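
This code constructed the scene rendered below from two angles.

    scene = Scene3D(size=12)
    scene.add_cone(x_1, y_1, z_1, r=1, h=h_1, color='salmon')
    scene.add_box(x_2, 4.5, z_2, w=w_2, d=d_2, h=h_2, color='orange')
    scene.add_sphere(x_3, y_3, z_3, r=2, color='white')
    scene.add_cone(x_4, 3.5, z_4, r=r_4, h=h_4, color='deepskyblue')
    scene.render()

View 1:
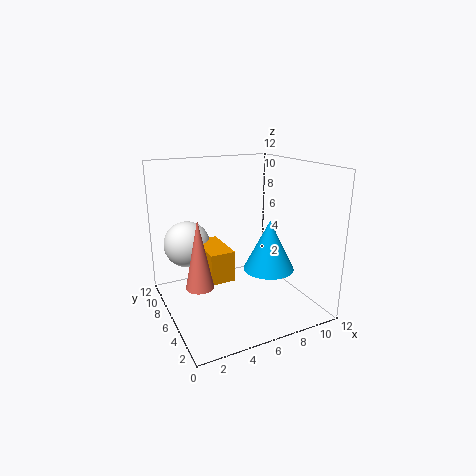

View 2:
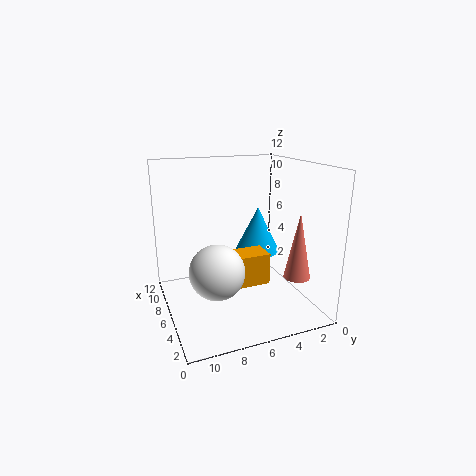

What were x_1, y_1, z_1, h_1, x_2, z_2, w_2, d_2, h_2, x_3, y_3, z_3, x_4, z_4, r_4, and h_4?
x_1 = 1.5, y_1 = 3, z_1 = 4, h_1 = 5, x_2 = 3, z_2 = 3, w_2 = 2, d_2 = 4, h_2 = 2.5, x_3 = 2.5, y_3 = 9, z_3 = 5, x_4 = 7.5, z_4 = 4, r_4 = 2, h_4 = 4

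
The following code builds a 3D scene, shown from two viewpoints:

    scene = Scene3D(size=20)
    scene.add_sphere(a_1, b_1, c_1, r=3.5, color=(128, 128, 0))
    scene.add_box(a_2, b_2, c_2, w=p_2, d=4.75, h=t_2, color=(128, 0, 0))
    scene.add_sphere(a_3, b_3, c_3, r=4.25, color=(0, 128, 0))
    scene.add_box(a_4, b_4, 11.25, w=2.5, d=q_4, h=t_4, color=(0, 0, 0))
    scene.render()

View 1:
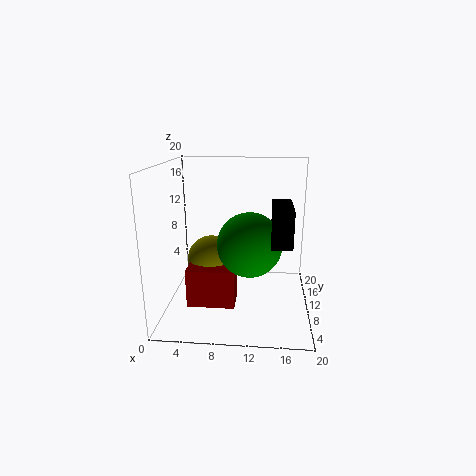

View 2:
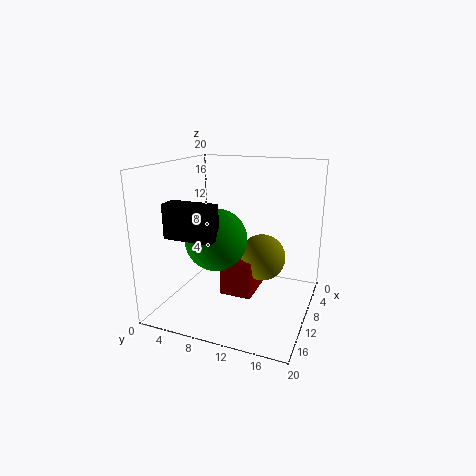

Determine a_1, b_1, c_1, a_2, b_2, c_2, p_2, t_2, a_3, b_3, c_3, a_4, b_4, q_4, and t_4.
a_1 = 5.75, b_1 = 12.25, c_1 = 5.75, a_2 = 3, b_2 = 7, c_2 = 0.5, p_2 = 6.75, t_2 = 5.5, a_3 = 11.75, b_3 = 7.5, c_3 = 10, a_4 = 14.5, b_4 = 2.75, q_4 = 6.5, t_4 = 4.5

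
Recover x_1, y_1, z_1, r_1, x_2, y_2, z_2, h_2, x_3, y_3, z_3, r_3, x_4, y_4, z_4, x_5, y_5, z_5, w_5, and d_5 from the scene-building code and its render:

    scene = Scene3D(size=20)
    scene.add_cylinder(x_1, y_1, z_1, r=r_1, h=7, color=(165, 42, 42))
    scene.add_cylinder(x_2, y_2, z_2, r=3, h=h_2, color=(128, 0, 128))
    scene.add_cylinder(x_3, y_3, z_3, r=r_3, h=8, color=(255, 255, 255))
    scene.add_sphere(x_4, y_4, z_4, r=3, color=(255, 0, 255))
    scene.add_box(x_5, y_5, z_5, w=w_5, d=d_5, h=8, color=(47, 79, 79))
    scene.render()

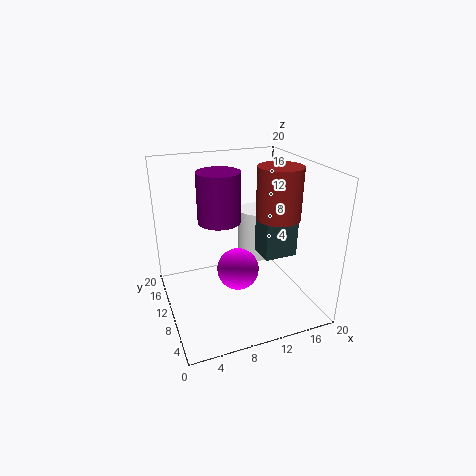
x_1 = 15; y_1 = 8; z_1 = 13; r_1 = 3; x_2 = 8; y_2 = 12; z_2 = 12; h_2 = 7; x_3 = 16; y_3 = 17; z_3 = 3; r_3 = 3; x_4 = 10; y_4 = 10; z_4 = 5; x_5 = 14; y_5 = 9; z_5 = 6; w_5 = 5; d_5 = 4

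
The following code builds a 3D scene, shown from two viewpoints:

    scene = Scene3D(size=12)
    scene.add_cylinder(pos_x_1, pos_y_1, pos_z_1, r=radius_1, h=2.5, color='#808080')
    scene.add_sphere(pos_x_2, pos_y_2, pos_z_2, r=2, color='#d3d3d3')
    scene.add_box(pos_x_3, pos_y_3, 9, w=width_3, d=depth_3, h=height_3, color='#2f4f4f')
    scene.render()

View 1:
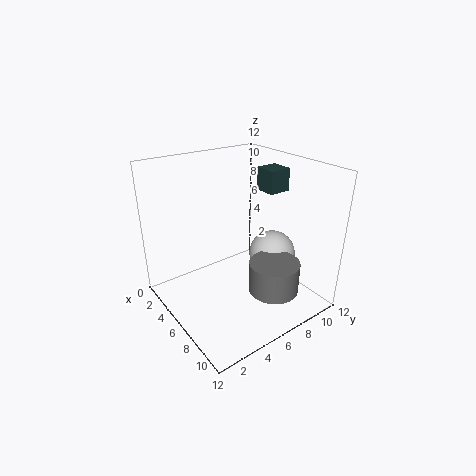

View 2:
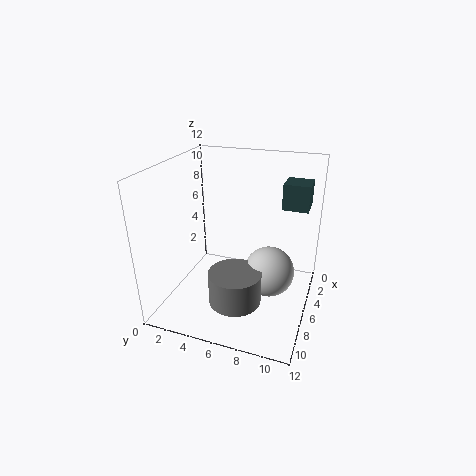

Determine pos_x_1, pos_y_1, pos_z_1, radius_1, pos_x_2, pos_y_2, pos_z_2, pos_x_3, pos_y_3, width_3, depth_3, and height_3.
pos_x_1 = 9.5; pos_y_1 = 7; pos_z_1 = 2.5; radius_1 = 2; pos_x_2 = 7; pos_y_2 = 9; pos_z_2 = 4; pos_x_3 = 4; pos_y_3 = 9.5; width_3 = 2; depth_3 = 2; height_3 = 2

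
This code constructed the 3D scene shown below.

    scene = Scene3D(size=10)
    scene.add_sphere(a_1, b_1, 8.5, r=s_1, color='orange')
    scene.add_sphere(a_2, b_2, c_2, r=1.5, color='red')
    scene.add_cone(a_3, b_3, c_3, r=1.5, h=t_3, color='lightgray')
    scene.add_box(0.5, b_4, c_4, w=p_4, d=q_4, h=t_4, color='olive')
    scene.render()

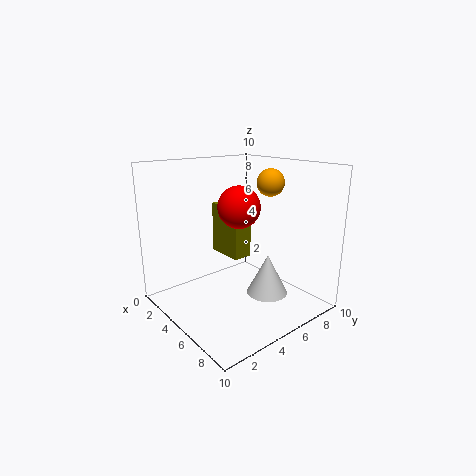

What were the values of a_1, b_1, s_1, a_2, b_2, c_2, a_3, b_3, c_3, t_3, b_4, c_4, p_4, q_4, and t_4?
a_1 = 5, b_1 = 8, s_1 = 1, a_2 = 4.5, b_2 = 5.5, c_2 = 7, a_3 = 6, b_3 = 7, c_3 = 0.5, t_3 = 3, b_4 = 6, c_4 = 2.5, p_4 = 3, q_4 = 1.5, t_4 = 4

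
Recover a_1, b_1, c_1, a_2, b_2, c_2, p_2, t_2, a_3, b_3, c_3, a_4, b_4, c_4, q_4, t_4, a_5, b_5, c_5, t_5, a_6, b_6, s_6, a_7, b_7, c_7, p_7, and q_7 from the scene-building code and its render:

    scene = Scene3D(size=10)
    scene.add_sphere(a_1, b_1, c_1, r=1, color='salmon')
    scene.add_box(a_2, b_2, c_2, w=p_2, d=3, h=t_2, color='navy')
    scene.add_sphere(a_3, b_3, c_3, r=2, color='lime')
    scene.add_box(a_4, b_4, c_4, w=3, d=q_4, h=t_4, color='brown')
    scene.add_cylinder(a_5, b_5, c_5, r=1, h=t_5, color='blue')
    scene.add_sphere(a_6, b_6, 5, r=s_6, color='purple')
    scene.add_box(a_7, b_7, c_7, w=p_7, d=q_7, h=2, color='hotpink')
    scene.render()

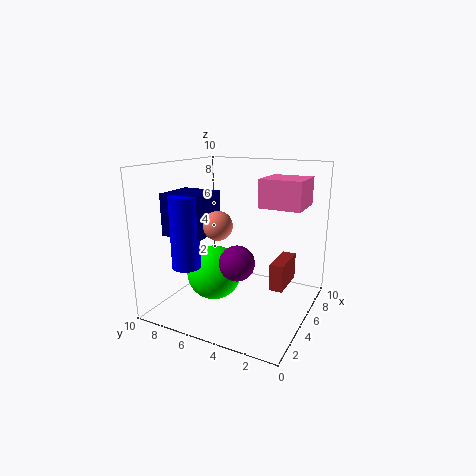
a_1 = 4
b_1 = 6
c_1 = 6
a_2 = 3
b_2 = 7
c_2 = 5
p_2 = 3
t_2 = 3
a_3 = 5
b_3 = 7
c_3 = 2
a_4 = 6
b_4 = 2
c_4 = 1
q_4 = 1
t_4 = 2
a_5 = 3
b_5 = 8
c_5 = 3
t_5 = 5
a_6 = 1
b_6 = 3
s_6 = 1
a_7 = 6
b_7 = 1
c_7 = 7
p_7 = 3
q_7 = 3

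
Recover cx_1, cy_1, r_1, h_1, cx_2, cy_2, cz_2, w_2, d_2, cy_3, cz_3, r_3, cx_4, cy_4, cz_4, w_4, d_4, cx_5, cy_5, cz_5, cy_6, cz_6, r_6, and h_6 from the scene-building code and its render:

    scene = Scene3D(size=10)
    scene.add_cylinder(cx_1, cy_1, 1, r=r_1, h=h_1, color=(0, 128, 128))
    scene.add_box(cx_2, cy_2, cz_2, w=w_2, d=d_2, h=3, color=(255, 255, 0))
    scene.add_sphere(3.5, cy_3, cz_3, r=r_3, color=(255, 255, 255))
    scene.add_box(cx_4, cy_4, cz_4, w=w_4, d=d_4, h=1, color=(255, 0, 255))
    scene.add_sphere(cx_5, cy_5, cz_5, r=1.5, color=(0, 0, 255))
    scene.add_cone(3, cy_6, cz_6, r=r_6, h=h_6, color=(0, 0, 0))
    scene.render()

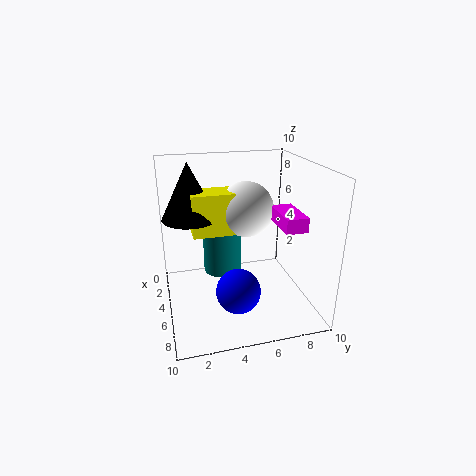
cx_1 = 2
cy_1 = 4.5
r_1 = 1.5
h_1 = 4
cx_2 = 2.5
cy_2 = 2
cz_2 = 5
w_2 = 2
d_2 = 3
cy_3 = 6
cz_3 = 6.5
r_3 = 2
cx_4 = 4.5
cy_4 = 7.5
cz_4 = 6
w_4 = 3
d_4 = 1.5
cx_5 = 7
cy_5 = 4.5
cz_5 = 2
cy_6 = 2
cz_6 = 6
r_6 = 2
h_6 = 4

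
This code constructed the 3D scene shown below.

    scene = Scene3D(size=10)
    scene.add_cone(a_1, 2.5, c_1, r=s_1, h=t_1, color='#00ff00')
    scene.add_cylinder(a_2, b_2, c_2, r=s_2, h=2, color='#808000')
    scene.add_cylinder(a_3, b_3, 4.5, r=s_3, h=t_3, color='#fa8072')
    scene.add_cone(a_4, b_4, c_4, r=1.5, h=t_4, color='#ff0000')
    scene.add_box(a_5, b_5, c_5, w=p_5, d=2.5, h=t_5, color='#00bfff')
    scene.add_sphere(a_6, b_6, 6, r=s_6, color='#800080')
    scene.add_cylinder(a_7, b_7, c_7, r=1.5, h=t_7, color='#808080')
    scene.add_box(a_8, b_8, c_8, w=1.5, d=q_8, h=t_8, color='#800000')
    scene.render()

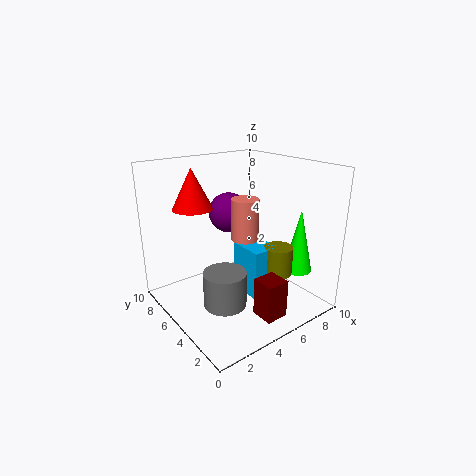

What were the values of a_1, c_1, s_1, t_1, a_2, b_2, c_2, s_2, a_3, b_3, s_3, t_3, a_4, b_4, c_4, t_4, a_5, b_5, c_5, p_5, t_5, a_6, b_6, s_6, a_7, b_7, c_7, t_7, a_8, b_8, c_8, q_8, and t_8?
a_1 = 8.5, c_1 = 2.5, s_1 = 1, t_1 = 4.5, a_2 = 7, b_2 = 3, c_2 = 2.5, s_2 = 1, a_3 = 6, b_3 = 5.5, s_3 = 1, t_3 = 3, a_4 = 3.5, b_4 = 8.5, c_4 = 6.5, t_4 = 3, a_5 = 5, b_5 = 3, c_5 = 1, p_5 = 2, t_5 = 3.5, a_6 = 6, b_6 = 7.5, s_6 = 1.5, a_7 = 3.5, b_7 = 4.5, c_7 = 0.5, t_7 = 2.5, a_8 = 4, b_8 = 0.5, c_8 = 1, q_8 = 1.5, t_8 = 2.5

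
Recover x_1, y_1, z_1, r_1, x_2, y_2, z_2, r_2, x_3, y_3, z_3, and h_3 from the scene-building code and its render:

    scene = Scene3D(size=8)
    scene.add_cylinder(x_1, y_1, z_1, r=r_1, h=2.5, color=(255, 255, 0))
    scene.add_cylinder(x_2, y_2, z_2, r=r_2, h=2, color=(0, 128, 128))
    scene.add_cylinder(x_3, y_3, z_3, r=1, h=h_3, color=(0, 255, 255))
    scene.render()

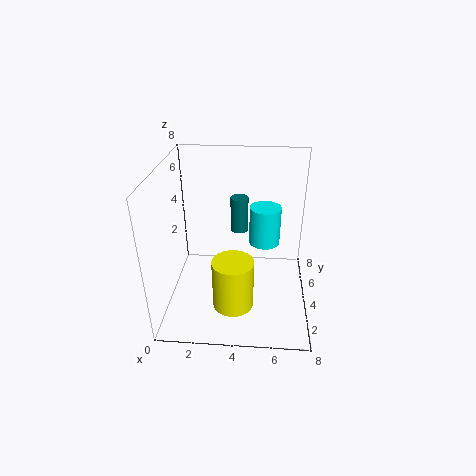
x_1 = 4
y_1 = 1
z_1 = 2
r_1 = 1
x_2 = 4
y_2 = 5
z_2 = 4
r_2 = 0.5
x_3 = 5.5
y_3 = 7
z_3 = 2
h_3 = 2.5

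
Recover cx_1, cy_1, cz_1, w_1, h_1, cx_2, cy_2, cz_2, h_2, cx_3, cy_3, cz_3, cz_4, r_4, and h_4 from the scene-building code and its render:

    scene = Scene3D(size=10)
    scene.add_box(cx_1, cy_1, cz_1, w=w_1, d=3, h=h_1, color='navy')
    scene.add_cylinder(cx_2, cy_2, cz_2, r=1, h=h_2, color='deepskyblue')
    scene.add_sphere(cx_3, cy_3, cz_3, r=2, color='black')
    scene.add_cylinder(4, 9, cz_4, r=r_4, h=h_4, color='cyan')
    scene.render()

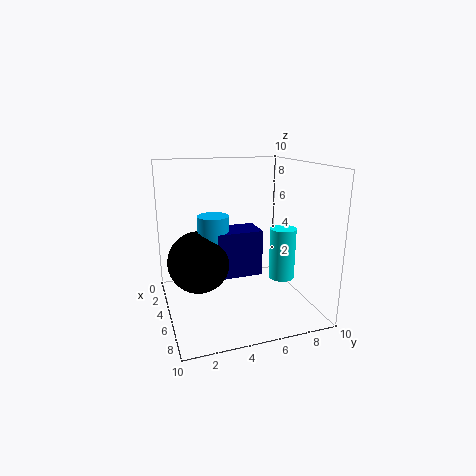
cx_1 = 5; cy_1 = 3; cz_1 = 3; w_1 = 2; h_1 = 3; cx_2 = 6; cy_2 = 3; cz_2 = 3; h_2 = 4; cx_3 = 6; cy_3 = 2; cz_3 = 4; cz_4 = 1; r_4 = 1; h_4 = 4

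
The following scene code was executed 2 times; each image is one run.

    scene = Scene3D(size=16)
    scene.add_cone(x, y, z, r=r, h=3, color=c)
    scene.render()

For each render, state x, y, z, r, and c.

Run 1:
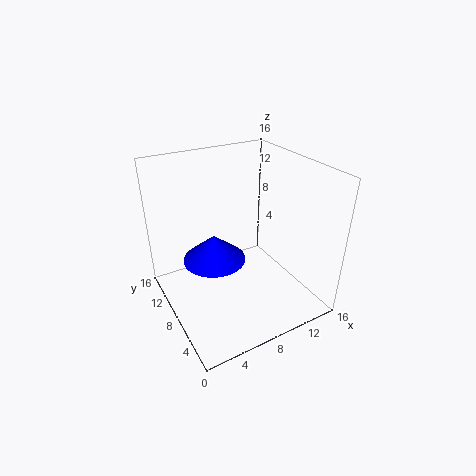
x = 5.5, y = 9, z = 5.5, r = 3.5, c = 'blue'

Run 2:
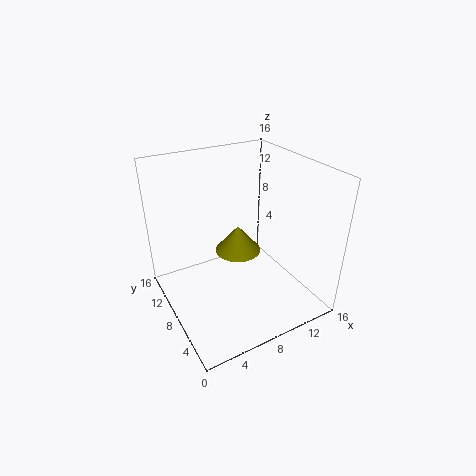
x = 8, y = 8, z = 6.5, r = 2.5, c = 'olive'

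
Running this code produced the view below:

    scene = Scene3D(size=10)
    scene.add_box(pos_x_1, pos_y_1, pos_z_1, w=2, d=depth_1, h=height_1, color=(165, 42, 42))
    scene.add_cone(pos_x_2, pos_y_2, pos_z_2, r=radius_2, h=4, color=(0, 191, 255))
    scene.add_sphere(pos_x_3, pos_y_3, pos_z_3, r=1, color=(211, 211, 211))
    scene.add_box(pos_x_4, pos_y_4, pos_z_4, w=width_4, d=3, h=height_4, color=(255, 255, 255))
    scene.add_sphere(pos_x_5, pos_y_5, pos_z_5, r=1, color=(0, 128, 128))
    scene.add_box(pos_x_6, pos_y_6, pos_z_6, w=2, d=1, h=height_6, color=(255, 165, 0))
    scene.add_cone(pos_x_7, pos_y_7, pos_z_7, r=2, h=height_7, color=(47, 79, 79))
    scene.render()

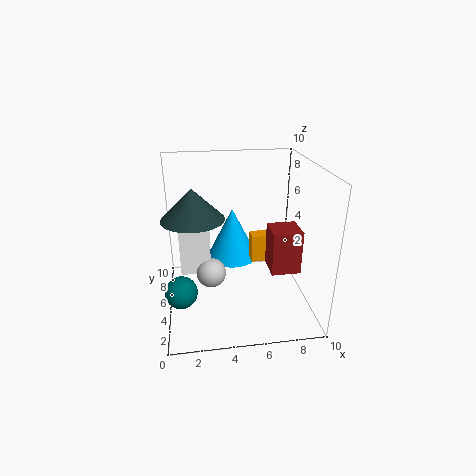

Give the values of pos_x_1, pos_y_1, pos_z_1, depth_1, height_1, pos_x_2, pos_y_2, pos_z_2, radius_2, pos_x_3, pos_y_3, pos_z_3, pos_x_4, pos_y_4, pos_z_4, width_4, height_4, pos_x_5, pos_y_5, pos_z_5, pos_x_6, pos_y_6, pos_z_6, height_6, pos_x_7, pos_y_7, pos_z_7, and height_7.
pos_x_1 = 7
pos_y_1 = 3
pos_z_1 = 3
depth_1 = 2
height_1 = 3
pos_x_2 = 5
pos_y_2 = 8
pos_z_2 = 2
radius_2 = 2
pos_x_3 = 3
pos_y_3 = 4
pos_z_3 = 3
pos_x_4 = 1
pos_y_4 = 4
pos_z_4 = 3
width_4 = 2
height_4 = 4
pos_x_5 = 1
pos_y_5 = 2
pos_z_5 = 3
pos_x_6 = 6
pos_y_6 = 5
pos_z_6 = 3
height_6 = 2
pos_x_7 = 2
pos_y_7 = 4
pos_z_7 = 7
height_7 = 2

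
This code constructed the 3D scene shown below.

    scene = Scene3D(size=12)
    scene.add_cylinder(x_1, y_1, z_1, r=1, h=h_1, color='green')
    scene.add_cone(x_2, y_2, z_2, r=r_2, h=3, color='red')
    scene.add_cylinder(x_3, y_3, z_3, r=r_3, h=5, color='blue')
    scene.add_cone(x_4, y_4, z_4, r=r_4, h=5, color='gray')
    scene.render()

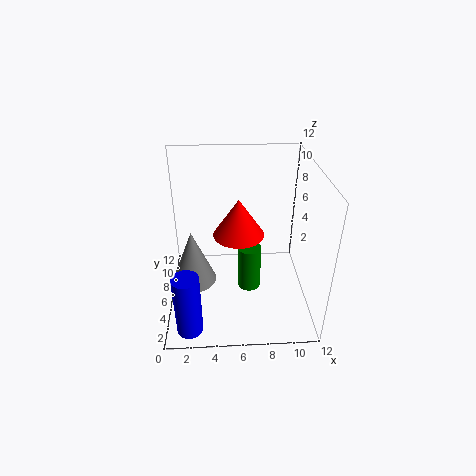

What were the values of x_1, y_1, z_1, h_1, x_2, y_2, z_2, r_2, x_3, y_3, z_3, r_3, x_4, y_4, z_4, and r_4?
x_1 = 7; y_1 = 6; z_1 = 1; h_1 = 4; x_2 = 6; y_2 = 5; z_2 = 7; r_2 = 2; x_3 = 2; y_3 = 1; z_3 = 1; r_3 = 1; x_4 = 2; y_4 = 7; z_4 = 1; r_4 = 2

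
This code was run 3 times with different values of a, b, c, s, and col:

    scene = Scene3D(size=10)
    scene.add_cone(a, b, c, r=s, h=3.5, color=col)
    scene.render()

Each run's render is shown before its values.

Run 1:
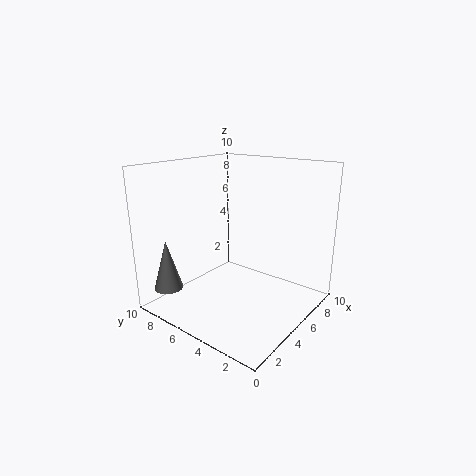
a = 1.5, b = 8.5, c = 1.5, s = 1, col = 'gray'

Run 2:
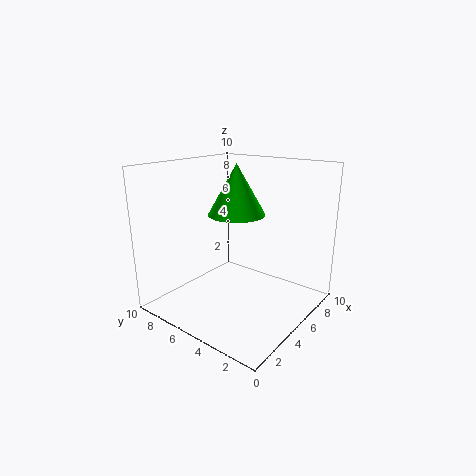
a = 5.5, b = 5.5, c = 6.5, s = 2, col = 'lime'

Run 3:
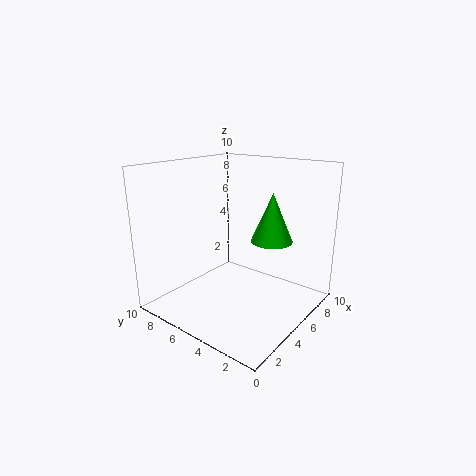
a = 7, b = 3.5, c = 4.5, s = 1.5, col = 'lime'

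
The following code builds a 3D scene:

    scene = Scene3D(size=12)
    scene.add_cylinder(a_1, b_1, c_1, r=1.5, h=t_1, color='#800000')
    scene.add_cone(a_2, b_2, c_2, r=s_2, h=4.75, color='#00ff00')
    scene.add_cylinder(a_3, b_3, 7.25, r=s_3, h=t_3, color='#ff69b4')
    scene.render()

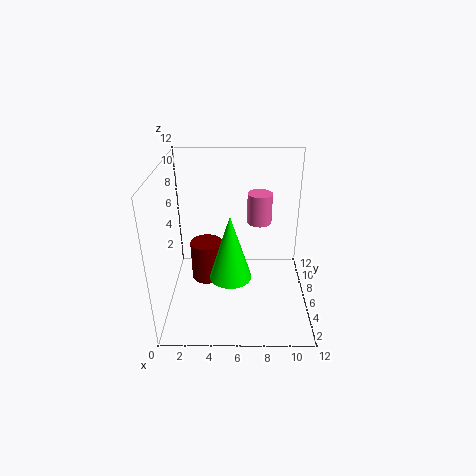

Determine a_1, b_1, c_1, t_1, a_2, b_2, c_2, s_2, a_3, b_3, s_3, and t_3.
a_1 = 3; b_1 = 8.75; c_1 = 0.25; t_1 = 3.75; a_2 = 5.5; b_2 = 1.75; c_2 = 5.25; s_2 = 1.5; a_3 = 7.75; b_3 = 6.5; s_3 = 1; t_3 = 2.5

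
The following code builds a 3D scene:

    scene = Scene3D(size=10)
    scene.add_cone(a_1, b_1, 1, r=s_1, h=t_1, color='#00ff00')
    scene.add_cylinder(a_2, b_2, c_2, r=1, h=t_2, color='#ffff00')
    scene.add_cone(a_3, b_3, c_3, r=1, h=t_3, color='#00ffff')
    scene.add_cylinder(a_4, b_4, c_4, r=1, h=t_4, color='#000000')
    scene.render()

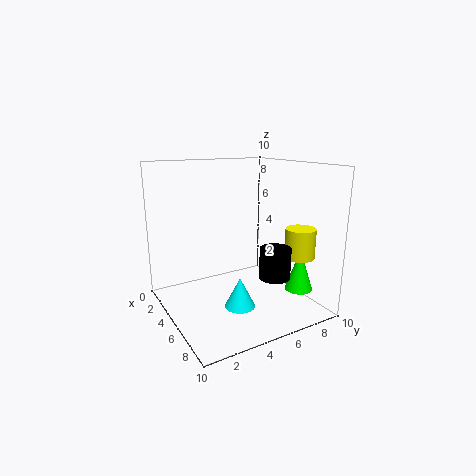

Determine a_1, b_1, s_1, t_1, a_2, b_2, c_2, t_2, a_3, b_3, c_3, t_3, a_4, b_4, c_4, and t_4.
a_1 = 7, b_1 = 9, s_1 = 1, t_1 = 3, a_2 = 8, b_2 = 8, c_2 = 4, t_2 = 2, a_3 = 7, b_3 = 4, c_3 = 1, t_3 = 2, a_4 = 8, b_4 = 6, c_4 = 3, t_4 = 2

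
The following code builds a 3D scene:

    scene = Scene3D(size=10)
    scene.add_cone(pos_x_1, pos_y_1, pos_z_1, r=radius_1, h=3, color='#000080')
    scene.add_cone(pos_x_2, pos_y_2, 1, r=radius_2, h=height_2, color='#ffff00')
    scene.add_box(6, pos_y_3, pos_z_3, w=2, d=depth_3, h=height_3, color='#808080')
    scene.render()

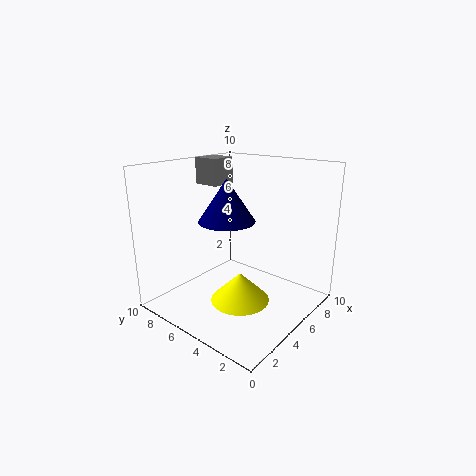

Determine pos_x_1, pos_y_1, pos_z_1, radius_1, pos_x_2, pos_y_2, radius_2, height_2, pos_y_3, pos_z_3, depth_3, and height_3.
pos_x_1 = 5; pos_y_1 = 6; pos_z_1 = 6; radius_1 = 2; pos_x_2 = 4; pos_y_2 = 4; radius_2 = 2; height_2 = 2; pos_y_3 = 8; pos_z_3 = 8; depth_3 = 2; height_3 = 2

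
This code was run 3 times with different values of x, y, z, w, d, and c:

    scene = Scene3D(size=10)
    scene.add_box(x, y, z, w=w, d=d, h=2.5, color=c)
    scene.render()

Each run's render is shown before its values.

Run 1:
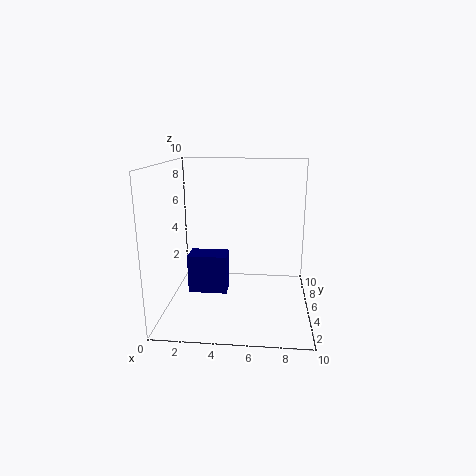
x = 2, y = 2.5, z = 2, w = 2.5, d = 1.5, c = 'navy'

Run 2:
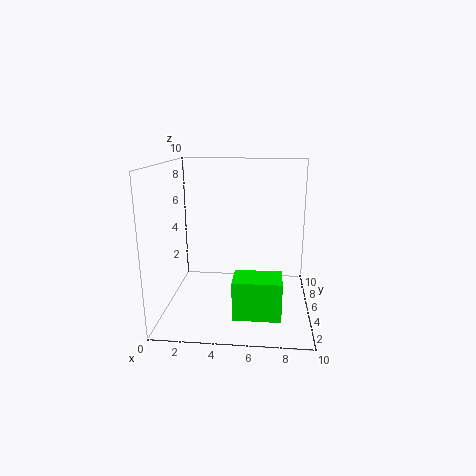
x = 5, y = 1, z = 1, w = 3, d = 2, c = 'lime'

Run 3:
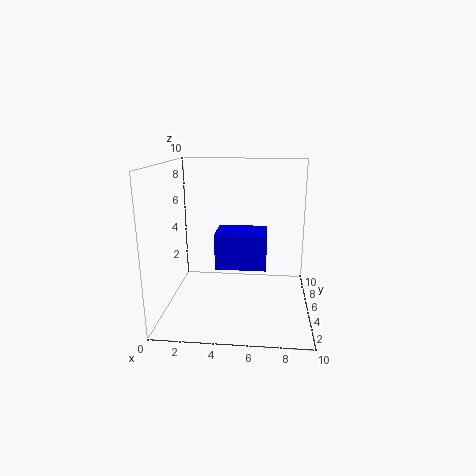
x = 3.5, y = 4, z = 3, w = 3.5, d = 2.5, c = 'blue'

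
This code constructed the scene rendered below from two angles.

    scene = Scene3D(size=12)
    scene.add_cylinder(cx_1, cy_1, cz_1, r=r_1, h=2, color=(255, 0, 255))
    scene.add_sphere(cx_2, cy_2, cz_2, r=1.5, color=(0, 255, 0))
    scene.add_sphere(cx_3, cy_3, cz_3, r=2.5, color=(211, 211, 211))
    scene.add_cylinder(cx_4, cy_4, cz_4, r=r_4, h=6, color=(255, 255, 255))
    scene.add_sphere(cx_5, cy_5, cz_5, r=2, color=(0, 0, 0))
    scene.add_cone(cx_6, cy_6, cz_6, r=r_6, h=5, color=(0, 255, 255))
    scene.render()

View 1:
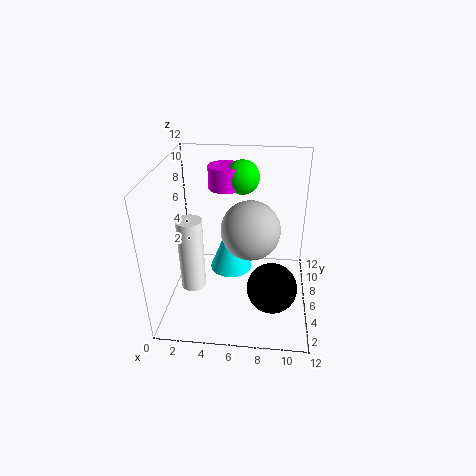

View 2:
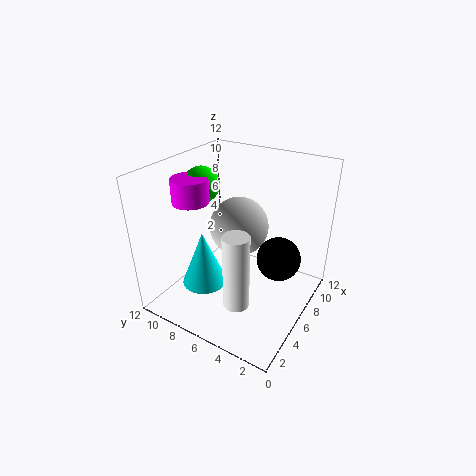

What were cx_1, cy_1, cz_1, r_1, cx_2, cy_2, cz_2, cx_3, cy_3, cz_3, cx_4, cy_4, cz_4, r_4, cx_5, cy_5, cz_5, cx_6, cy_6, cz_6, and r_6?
cx_1 = 4.5; cy_1 = 9.5; cz_1 = 9; r_1 = 1.5; cx_2 = 6; cy_2 = 9.5; cz_2 = 10; cx_3 = 7; cy_3 = 6.5; cz_3 = 6.5; cx_4 = 2.5; cy_4 = 4; cz_4 = 2.5; r_4 = 1; cx_5 = 9; cy_5 = 3.5; cz_5 = 3; cx_6 = 5; cy_6 = 9; cz_6 = 1; r_6 = 2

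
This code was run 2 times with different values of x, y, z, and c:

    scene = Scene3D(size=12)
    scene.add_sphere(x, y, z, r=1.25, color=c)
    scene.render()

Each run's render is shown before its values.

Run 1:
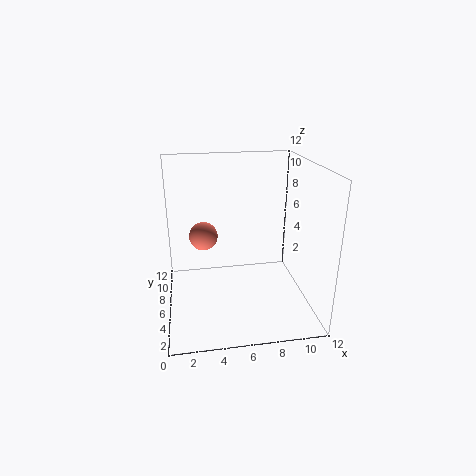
x = 3.25, y = 8, z = 5.5, c = 'salmon'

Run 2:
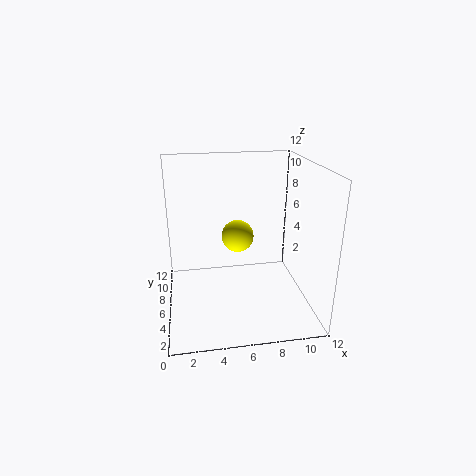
x = 5.75, y = 4.75, z = 6.75, c = 'yellow'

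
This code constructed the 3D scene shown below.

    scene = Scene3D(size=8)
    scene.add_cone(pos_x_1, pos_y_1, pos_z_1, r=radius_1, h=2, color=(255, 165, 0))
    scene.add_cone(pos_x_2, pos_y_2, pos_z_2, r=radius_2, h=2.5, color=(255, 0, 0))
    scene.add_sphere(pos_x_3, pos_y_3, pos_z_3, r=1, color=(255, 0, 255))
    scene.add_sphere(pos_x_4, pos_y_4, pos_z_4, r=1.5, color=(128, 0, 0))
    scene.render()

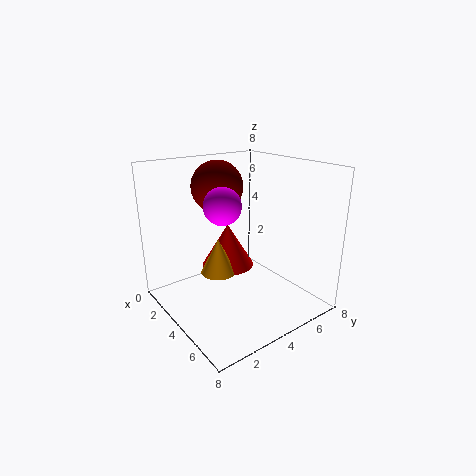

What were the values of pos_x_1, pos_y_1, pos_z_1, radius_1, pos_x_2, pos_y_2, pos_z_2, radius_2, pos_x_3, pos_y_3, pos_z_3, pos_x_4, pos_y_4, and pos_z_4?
pos_x_1 = 3.5, pos_y_1 = 3, pos_z_1 = 2, radius_1 = 1, pos_x_2 = 3, pos_y_2 = 4, pos_z_2 = 2, radius_2 = 1.5, pos_x_3 = 4, pos_y_3 = 3, pos_z_3 = 6, pos_x_4 = 2, pos_y_4 = 4, pos_z_4 = 6.5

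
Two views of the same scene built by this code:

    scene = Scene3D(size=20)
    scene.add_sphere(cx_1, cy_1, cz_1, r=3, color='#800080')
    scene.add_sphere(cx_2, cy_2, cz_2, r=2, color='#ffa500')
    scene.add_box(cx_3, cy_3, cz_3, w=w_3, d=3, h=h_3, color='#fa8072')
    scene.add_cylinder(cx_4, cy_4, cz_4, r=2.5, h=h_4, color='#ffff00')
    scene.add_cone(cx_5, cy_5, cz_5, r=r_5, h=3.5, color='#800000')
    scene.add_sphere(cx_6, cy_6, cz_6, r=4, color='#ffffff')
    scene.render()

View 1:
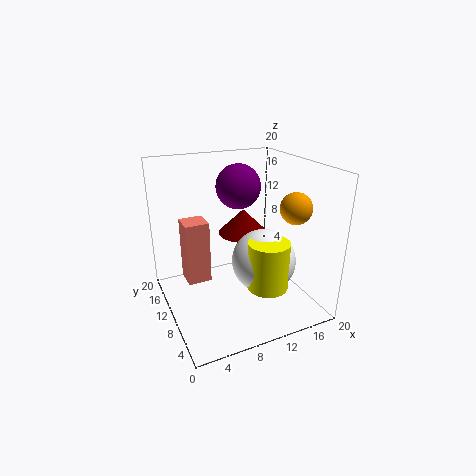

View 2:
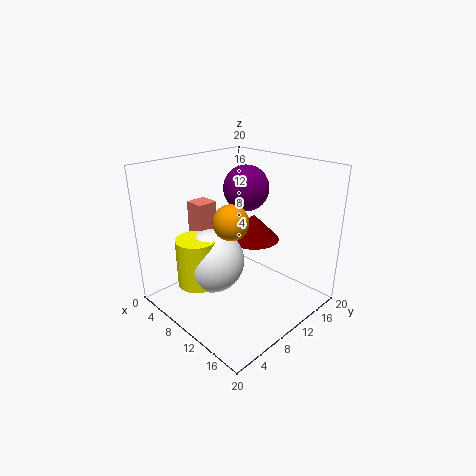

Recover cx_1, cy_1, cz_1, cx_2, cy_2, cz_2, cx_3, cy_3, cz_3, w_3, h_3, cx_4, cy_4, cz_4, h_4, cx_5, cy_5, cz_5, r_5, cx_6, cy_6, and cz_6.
cx_1 = 10.5; cy_1 = 11; cz_1 = 17; cx_2 = 15; cy_2 = 4; cz_2 = 15.5; cx_3 = 2; cy_3 = 7.5; cz_3 = 6; w_3 = 3; h_3 = 8; cx_4 = 10.5; cy_4 = 2.5; cz_4 = 6.5; h_4 = 6; cx_5 = 11.5; cy_5 = 11.5; cz_5 = 10; r_5 = 3.5; cx_6 = 11; cy_6 = 4.5; cz_6 = 9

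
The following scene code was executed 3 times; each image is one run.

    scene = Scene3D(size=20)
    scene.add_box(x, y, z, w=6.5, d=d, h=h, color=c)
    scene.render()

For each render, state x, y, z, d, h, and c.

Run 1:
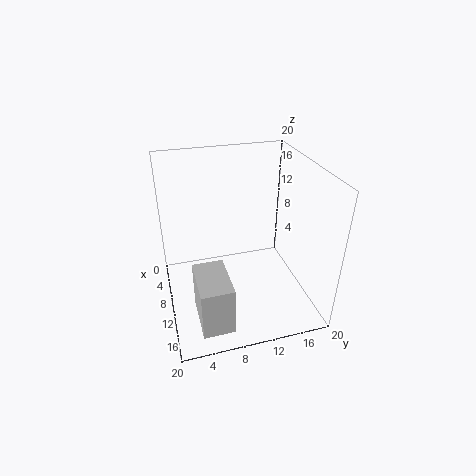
x = 13; y = 3; z = 2.5; d = 4; h = 6.5; c = 'lightgray'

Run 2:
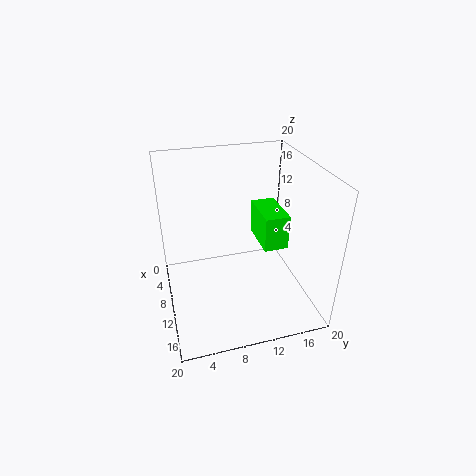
x = 5; y = 13.5; z = 8; d = 3.5; h = 5; c = 'lime'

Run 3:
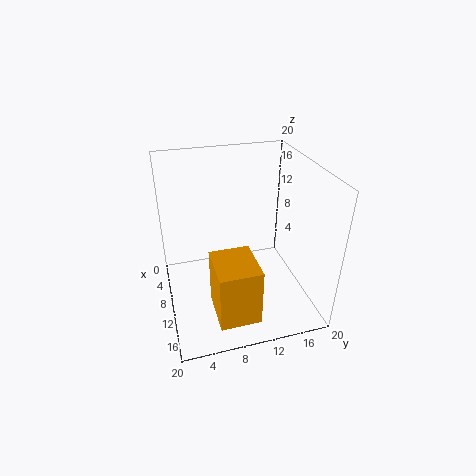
x = 11.5; y = 5.5; z = 1.5; d = 5.5; h = 8; c = 'orange'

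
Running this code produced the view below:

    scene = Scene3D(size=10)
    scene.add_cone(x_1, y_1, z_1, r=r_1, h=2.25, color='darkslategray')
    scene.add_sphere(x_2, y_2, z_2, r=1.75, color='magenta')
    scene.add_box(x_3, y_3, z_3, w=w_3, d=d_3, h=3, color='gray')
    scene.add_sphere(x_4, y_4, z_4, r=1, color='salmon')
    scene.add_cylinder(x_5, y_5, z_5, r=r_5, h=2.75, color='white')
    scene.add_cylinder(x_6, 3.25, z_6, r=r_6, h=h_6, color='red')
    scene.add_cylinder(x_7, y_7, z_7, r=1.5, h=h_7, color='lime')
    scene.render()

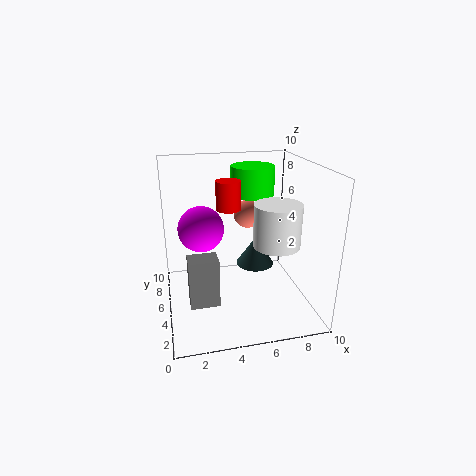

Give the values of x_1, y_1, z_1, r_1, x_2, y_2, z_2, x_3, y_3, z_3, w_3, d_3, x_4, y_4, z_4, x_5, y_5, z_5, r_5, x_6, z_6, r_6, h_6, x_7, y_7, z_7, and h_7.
x_1 = 7; y_1 = 7.5; z_1 = 1.5; r_1 = 1.5; x_2 = 2.75; y_2 = 7.75; z_2 = 4.75; x_3 = 1.25; y_3 = 1; z_3 = 2.5; w_3 = 1.75; d_3 = 1.25; x_4 = 6; y_4 = 6.25; z_4 = 6.25; x_5 = 7; y_5 = 2.75; z_5 = 5.25; r_5 = 1.5; x_6 = 4; z_6 = 7.75; r_6 = 0.75; h_6 = 1.75; x_7 = 6.25; y_7 = 6; z_7 = 7.75; h_7 = 2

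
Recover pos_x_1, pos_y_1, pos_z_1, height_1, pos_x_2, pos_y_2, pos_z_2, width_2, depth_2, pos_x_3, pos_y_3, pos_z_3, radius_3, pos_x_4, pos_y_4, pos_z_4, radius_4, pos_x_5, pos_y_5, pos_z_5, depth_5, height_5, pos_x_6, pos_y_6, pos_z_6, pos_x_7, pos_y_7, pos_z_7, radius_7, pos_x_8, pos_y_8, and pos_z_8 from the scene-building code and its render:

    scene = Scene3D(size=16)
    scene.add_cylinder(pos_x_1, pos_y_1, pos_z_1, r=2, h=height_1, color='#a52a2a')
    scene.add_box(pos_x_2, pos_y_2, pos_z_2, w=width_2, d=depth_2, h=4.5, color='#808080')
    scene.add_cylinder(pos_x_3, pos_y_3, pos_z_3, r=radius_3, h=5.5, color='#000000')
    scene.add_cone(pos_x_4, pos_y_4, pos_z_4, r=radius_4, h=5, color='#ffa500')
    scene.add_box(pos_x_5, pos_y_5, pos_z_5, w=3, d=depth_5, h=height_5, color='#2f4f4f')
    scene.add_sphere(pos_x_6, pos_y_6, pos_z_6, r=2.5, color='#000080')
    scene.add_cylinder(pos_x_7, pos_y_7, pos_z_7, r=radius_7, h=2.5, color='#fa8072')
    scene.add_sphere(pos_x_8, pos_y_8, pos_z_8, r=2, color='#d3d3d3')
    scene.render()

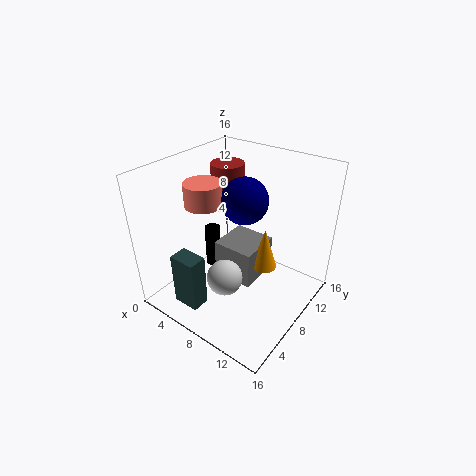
pos_x_1 = 3.5, pos_y_1 = 12, pos_z_1 = 9, height_1 = 5.5, pos_x_2 = 4.5, pos_y_2 = 8, pos_z_2 = 1.5, width_2 = 5, depth_2 = 5, pos_x_3 = 2, pos_y_3 = 10.5, pos_z_3 = 0.5, radius_3 = 1, pos_x_4 = 10, pos_y_4 = 10.5, pos_z_4 = 3.5, radius_4 = 1.5, pos_x_5 = 4, pos_y_5 = 1.5, pos_z_5 = 1.5, depth_5 = 2, height_5 = 6, pos_x_6 = 8.5, pos_y_6 = 8.5, pos_z_6 = 12.5, pos_x_7 = 5, pos_y_7 = 6, pos_z_7 = 12, radius_7 = 2, pos_x_8 = 8, pos_y_8 = 5.5, pos_z_8 = 4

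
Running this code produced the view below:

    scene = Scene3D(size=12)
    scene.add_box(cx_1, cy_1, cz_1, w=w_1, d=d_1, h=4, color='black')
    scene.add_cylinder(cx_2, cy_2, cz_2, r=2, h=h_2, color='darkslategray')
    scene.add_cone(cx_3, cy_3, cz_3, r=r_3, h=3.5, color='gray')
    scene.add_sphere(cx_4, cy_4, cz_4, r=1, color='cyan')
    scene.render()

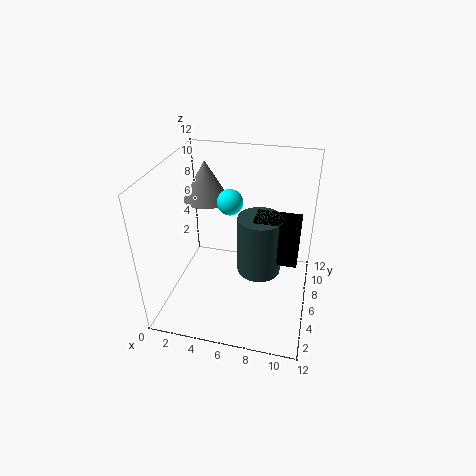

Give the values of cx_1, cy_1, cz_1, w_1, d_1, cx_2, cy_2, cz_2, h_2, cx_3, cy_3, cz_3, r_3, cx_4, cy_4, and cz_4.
cx_1 = 7; cy_1 = 7; cz_1 = 3; w_1 = 4; d_1 = 2.5; cx_2 = 7.5; cy_2 = 8; cz_2 = 1.5; h_2 = 5.5; cx_3 = 2.5; cy_3 = 8.5; cz_3 = 8; r_3 = 2; cx_4 = 5.5; cy_4 = 5.5; cz_4 = 9.5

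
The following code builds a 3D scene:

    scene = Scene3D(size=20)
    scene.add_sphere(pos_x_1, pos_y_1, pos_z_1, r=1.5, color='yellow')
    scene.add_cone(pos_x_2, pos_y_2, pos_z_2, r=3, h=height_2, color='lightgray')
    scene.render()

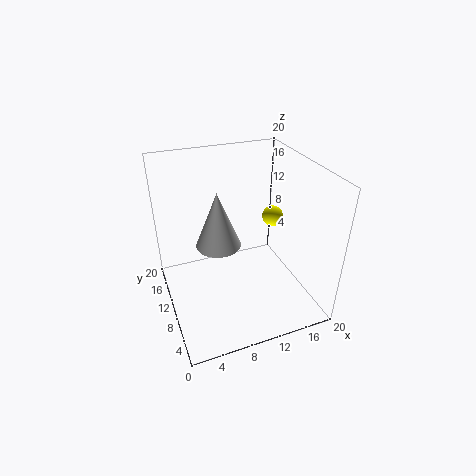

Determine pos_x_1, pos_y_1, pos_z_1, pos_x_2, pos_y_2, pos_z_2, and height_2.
pos_x_1 = 16
pos_y_1 = 11.5
pos_z_1 = 11.5
pos_x_2 = 7
pos_y_2 = 9.5
pos_z_2 = 10
height_2 = 7.5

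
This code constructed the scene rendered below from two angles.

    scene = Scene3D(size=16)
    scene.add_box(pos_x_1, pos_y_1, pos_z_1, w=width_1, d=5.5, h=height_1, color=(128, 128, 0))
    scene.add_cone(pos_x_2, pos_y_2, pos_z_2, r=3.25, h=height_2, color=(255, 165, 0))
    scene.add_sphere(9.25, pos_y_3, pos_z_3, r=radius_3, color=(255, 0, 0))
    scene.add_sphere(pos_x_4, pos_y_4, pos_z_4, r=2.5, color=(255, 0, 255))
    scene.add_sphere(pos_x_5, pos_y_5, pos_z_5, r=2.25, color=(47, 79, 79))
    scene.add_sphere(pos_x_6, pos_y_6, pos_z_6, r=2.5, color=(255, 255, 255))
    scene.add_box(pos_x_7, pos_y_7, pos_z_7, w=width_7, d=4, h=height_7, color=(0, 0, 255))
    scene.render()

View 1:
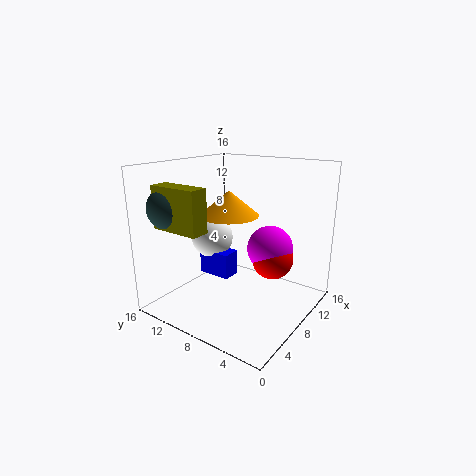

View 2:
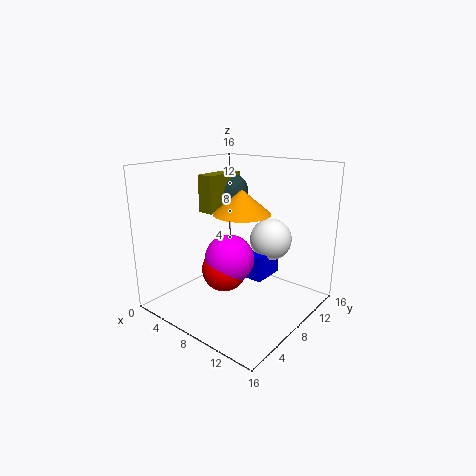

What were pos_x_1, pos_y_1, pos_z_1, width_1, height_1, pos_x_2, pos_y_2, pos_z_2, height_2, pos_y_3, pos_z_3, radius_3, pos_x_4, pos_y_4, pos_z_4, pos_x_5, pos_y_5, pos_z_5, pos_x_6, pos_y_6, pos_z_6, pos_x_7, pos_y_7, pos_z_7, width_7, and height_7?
pos_x_1 = 1.5; pos_y_1 = 8.5; pos_z_1 = 9.75; width_1 = 2; height_1 = 4.5; pos_x_2 = 7.75; pos_y_2 = 9; pos_z_2 = 10.5; height_2 = 2.75; pos_y_3 = 4.25; pos_z_3 = 6; radius_3 = 2.25; pos_x_4 = 9.5; pos_y_4 = 4.75; pos_z_4 = 7; pos_x_5 = 2.75; pos_y_5 = 13; pos_z_5 = 11.75; pos_x_6 = 9.25; pos_y_6 = 12.75; pos_z_6 = 6.75; pos_x_7 = 7.75; pos_y_7 = 9.5; pos_z_7 = 2.5; width_7 = 2.25; height_7 = 3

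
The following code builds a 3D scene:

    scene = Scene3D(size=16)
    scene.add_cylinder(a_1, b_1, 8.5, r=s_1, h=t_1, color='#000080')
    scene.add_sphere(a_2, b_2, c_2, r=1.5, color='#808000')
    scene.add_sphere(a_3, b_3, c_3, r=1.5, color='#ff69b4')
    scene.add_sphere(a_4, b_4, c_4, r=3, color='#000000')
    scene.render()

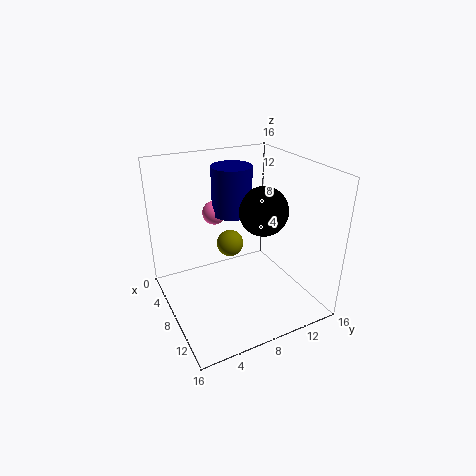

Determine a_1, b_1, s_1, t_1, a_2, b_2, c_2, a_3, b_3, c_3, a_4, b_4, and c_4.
a_1 = 2.5; b_1 = 10; s_1 = 2.5; t_1 = 6; a_2 = 7; b_2 = 7.5; c_2 = 7; a_3 = 1.5; b_3 = 8; c_3 = 8.5; a_4 = 6; b_4 = 12.5; c_4 = 9.5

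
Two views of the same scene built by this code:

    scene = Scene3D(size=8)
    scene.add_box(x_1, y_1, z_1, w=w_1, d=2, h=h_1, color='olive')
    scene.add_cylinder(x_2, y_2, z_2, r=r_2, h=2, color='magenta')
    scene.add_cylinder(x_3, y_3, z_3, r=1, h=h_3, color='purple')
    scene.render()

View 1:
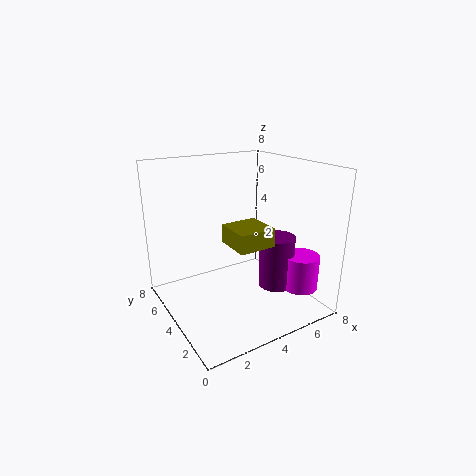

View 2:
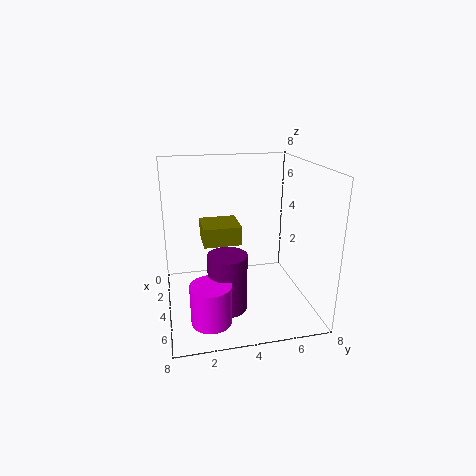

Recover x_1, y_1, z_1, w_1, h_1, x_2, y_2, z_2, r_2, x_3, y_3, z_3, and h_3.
x_1 = 3, y_1 = 2, z_1 = 4, w_1 = 2, h_1 = 1, x_2 = 7, y_2 = 2, z_2 = 1, r_2 = 1, x_3 = 6, y_3 = 3, z_3 = 1, h_3 = 3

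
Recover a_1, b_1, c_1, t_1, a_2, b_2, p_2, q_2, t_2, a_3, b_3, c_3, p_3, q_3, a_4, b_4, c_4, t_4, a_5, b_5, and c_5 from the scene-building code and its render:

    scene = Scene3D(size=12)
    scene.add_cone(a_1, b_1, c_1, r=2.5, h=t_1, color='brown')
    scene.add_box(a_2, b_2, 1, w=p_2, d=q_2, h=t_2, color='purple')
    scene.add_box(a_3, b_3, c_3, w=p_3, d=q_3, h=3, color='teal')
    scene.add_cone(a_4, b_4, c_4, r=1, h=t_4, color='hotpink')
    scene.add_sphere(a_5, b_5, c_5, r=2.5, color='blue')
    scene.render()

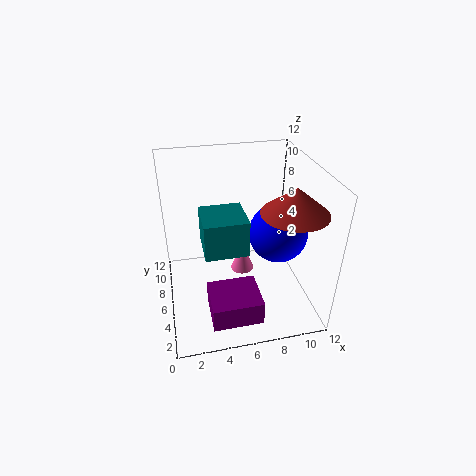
a_1 = 9.5; b_1 = 3; c_1 = 9.5; t_1 = 2; a_2 = 3; b_2 = 1; p_2 = 4; q_2 = 3.5; t_2 = 2; a_3 = 3; b_3 = 4; c_3 = 5.5; p_3 = 3.5; q_3 = 3.5; a_4 = 6.5; b_4 = 6.5; c_4 = 2.5; t_4 = 2.5; a_5 = 9.5; b_5 = 6; c_5 = 6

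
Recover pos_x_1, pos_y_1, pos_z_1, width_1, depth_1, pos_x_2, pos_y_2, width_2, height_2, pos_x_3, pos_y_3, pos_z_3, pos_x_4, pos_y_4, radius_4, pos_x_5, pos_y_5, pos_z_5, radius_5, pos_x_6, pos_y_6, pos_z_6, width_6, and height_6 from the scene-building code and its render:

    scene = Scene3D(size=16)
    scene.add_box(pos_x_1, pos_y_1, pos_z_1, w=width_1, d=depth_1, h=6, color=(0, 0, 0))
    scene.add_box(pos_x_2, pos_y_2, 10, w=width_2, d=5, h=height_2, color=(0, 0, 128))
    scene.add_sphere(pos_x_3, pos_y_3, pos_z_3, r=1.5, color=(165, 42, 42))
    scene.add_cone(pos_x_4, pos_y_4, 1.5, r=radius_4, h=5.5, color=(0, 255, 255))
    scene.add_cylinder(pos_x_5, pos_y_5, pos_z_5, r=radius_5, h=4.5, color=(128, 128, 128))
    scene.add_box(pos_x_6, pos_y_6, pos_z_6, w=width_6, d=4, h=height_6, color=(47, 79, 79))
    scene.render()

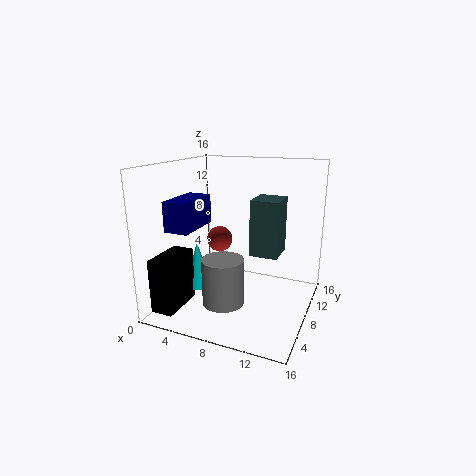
pos_x_1 = 0.5; pos_y_1 = 1.5; pos_z_1 = 0.5; width_1 = 2.5; depth_1 = 5; pos_x_2 = 3; pos_y_2 = 1.5; width_2 = 2.5; height_2 = 3; pos_x_3 = 5; pos_y_3 = 9.5; pos_z_3 = 7; pos_x_4 = 3; pos_y_4 = 7.5; radius_4 = 1.5; pos_x_5 = 9; pos_y_5 = 2; pos_z_5 = 3.5; radius_5 = 2; pos_x_6 = 8; pos_y_6 = 11.5; pos_z_6 = 4.5; width_6 = 3.5; height_6 = 7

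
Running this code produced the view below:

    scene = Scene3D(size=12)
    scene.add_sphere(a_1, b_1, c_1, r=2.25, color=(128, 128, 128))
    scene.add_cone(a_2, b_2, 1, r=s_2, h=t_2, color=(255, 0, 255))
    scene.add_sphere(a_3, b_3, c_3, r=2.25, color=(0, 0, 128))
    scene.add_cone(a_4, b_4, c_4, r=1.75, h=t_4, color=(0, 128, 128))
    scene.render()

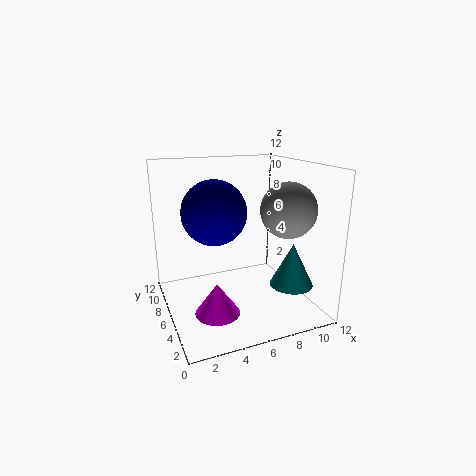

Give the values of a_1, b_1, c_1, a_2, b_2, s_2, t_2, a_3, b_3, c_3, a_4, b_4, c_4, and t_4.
a_1 = 9.5; b_1 = 4; c_1 = 8.5; a_2 = 3.25; b_2 = 3.5; s_2 = 1.75; t_2 = 2.5; a_3 = 3; b_3 = 3; c_3 = 9.25; a_4 = 9.5; b_4 = 3; c_4 = 2.5; t_4 = 3.5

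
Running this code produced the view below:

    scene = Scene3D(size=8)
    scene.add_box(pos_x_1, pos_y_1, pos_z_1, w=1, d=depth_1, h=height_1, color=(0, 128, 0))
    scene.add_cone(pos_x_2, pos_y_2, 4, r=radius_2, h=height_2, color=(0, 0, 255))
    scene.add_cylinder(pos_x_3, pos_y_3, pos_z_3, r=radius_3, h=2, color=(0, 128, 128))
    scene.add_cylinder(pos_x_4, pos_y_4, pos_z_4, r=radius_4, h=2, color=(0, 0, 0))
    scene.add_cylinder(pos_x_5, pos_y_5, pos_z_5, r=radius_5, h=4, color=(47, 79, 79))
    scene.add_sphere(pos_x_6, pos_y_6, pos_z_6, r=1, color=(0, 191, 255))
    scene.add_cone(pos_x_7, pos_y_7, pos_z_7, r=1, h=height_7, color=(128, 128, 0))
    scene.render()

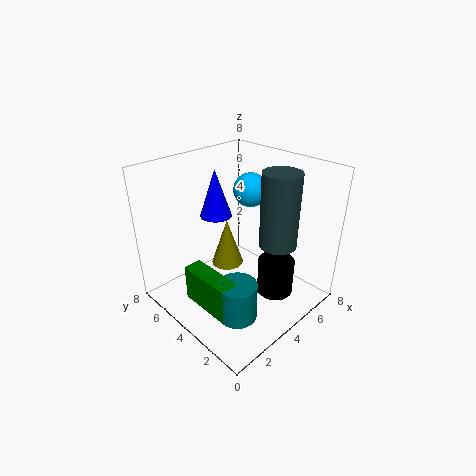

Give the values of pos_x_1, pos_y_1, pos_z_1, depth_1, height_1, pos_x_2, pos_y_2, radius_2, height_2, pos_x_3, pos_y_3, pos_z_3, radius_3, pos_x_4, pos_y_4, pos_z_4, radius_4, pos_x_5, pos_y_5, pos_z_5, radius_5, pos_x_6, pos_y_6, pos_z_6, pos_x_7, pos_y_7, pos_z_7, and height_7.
pos_x_1 = 1, pos_y_1 = 2, pos_z_1 = 1, depth_1 = 3, height_1 = 2, pos_x_2 = 5, pos_y_2 = 7, radius_2 = 1, height_2 = 3, pos_x_3 = 2, pos_y_3 = 2, pos_z_3 = 1, radius_3 = 1, pos_x_4 = 5, pos_y_4 = 2, pos_z_4 = 1, radius_4 = 1, pos_x_5 = 5, pos_y_5 = 2, pos_z_5 = 4, radius_5 = 1, pos_x_6 = 6, pos_y_6 = 5, pos_z_6 = 6, pos_x_7 = 5, pos_y_7 = 6, pos_z_7 = 1, height_7 = 3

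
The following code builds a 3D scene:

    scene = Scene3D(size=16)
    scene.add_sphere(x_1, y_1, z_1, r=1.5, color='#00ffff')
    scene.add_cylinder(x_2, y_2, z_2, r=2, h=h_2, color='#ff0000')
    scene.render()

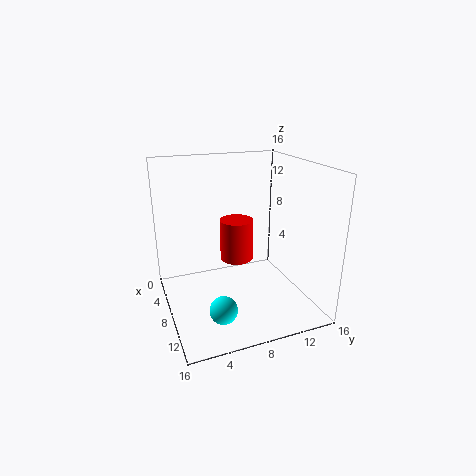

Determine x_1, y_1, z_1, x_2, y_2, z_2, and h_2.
x_1 = 11.5, y_1 = 5, z_1 = 1.5, x_2 = 5, y_2 = 9, z_2 = 4, h_2 = 5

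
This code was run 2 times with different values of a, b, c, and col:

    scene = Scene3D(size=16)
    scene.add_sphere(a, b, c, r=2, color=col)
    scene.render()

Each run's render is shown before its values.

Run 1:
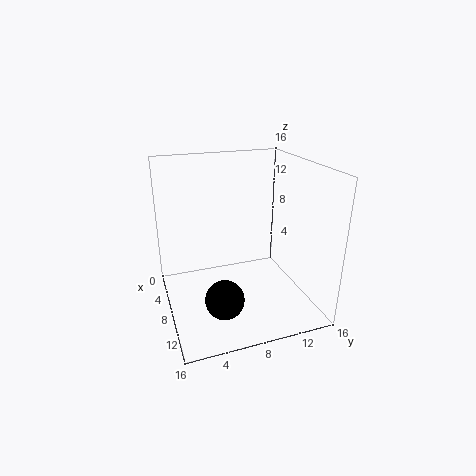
a = 12.5; b = 5; c = 3.5; col = 'black'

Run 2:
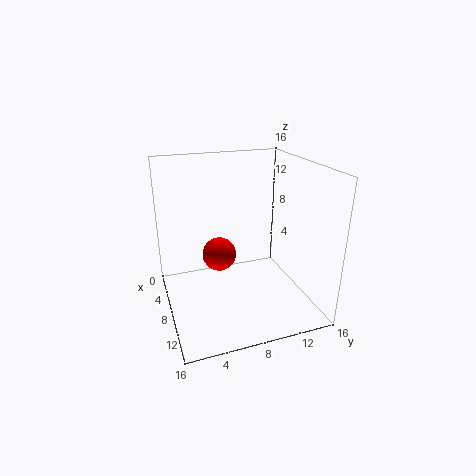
a = 5.5; b = 6.5; c = 5; col = 'red'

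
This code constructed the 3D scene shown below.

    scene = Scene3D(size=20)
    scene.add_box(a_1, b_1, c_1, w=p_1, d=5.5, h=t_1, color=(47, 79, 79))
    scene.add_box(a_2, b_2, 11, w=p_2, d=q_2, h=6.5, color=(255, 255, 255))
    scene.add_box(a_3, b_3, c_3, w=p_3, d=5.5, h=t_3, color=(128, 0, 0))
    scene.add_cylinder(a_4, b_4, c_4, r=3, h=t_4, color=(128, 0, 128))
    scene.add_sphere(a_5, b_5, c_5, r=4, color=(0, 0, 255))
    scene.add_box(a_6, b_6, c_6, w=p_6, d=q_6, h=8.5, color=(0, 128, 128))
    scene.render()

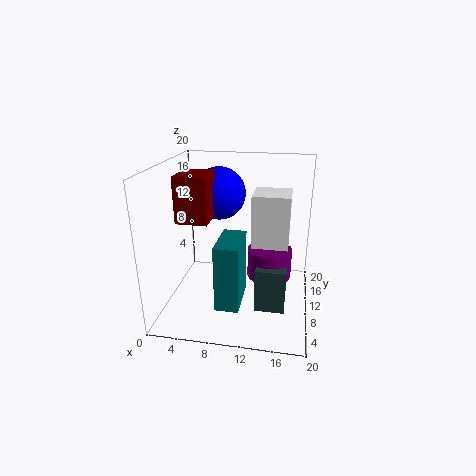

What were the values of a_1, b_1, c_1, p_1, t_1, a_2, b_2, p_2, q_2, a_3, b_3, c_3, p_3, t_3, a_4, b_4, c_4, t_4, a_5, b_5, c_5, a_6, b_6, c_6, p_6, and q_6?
a_1 = 13
b_1 = 5.5
c_1 = 1.5
p_1 = 4
t_1 = 6
a_2 = 12.5
b_2 = 5
p_2 = 4.5
q_2 = 4.5
a_3 = 1.5
b_3 = 8.5
c_3 = 12
p_3 = 4.5
t_3 = 6.5
a_4 = 14.5
b_4 = 9.5
c_4 = 5
t_4 = 4
a_5 = 6
b_5 = 16
c_5 = 14.5
a_6 = 8.5
b_6 = 2
c_6 = 3.5
p_6 = 3
q_6 = 6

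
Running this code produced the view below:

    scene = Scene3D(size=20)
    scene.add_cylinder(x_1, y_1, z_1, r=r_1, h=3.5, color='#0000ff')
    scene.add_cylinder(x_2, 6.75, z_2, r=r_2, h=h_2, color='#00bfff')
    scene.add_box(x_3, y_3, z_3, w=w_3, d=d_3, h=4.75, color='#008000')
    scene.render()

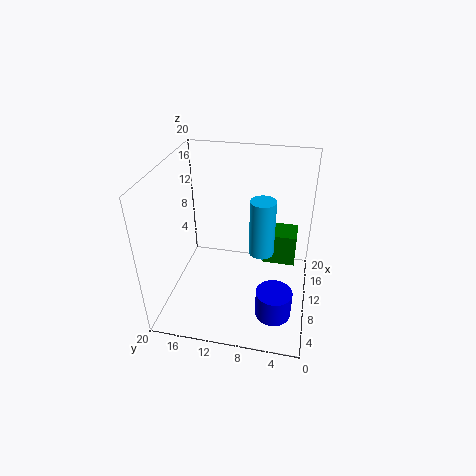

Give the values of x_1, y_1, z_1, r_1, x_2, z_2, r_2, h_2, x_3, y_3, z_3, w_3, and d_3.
x_1 = 3.25
y_1 = 4
z_1 = 3.75
r_1 = 2.25
x_2 = 10.5
z_2 = 7.75
r_2 = 1.75
h_2 = 8
x_3 = 12.5
y_3 = 2
z_3 = 4.5
w_3 = 4
d_3 = 4.75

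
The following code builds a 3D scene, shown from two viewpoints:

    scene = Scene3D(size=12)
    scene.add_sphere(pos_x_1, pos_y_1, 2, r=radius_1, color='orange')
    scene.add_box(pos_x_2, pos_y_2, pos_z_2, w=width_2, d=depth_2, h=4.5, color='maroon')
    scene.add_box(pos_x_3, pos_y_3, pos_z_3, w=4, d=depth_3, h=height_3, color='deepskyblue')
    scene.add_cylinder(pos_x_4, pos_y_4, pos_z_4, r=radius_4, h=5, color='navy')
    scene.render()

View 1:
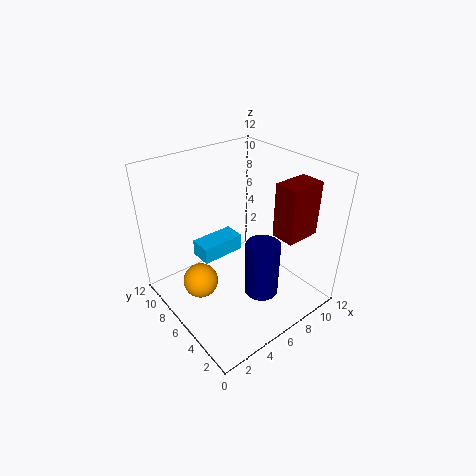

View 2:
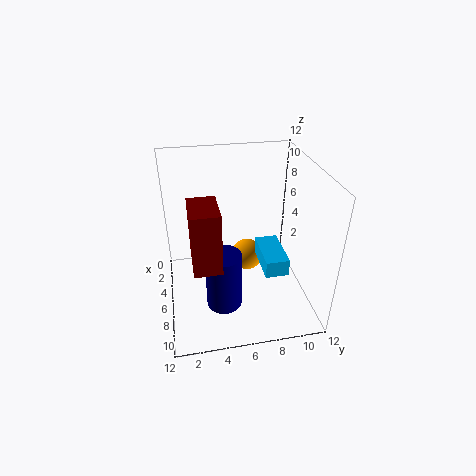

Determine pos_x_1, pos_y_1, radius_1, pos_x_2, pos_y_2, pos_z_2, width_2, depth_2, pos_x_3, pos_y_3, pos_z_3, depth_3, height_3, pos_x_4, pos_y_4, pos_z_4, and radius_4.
pos_x_1 = 3, pos_y_1 = 7.5, radius_1 = 1.5, pos_x_2 = 8, pos_y_2 = 2, pos_z_2 = 6.5, width_2 = 3, depth_2 = 2, pos_x_3 = 4, pos_y_3 = 8, pos_z_3 = 3, depth_3 = 2, height_3 = 1.5, pos_x_4 = 7.5, pos_y_4 = 4.5, pos_z_4 = 0.5, radius_4 = 1.5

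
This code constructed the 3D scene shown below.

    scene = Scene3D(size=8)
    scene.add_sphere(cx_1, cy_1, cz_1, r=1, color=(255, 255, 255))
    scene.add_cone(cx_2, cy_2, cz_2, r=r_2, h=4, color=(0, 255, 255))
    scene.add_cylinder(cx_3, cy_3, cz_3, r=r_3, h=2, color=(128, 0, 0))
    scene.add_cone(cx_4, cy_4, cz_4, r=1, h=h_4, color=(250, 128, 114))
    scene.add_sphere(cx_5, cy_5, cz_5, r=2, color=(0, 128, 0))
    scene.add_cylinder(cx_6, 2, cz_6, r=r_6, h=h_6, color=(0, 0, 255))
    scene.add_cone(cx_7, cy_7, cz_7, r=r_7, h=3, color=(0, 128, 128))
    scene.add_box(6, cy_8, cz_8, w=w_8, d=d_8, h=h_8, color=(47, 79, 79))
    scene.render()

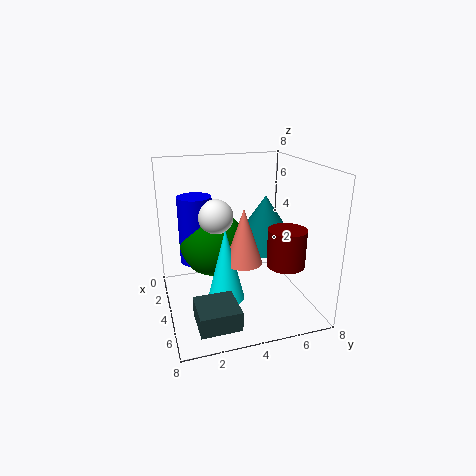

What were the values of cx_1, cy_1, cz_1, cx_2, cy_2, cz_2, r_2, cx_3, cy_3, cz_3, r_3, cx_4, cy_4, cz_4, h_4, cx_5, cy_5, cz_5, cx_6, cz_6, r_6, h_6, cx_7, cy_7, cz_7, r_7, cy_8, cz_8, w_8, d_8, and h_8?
cx_1 = 3
cy_1 = 3
cz_1 = 5
cx_2 = 5
cy_2 = 3
cz_2 = 1
r_2 = 1
cx_3 = 6
cy_3 = 6
cz_3 = 3
r_3 = 1
cx_4 = 5
cy_4 = 4
cz_4 = 3
h_4 = 3
cx_5 = 2
cy_5 = 3
cz_5 = 3
cx_6 = 2
cz_6 = 2
r_6 = 1
h_6 = 4
cx_7 = 3
cy_7 = 6
cz_7 = 3
r_7 = 2
cy_8 = 1
cz_8 = 1
w_8 = 2
d_8 = 2
h_8 = 1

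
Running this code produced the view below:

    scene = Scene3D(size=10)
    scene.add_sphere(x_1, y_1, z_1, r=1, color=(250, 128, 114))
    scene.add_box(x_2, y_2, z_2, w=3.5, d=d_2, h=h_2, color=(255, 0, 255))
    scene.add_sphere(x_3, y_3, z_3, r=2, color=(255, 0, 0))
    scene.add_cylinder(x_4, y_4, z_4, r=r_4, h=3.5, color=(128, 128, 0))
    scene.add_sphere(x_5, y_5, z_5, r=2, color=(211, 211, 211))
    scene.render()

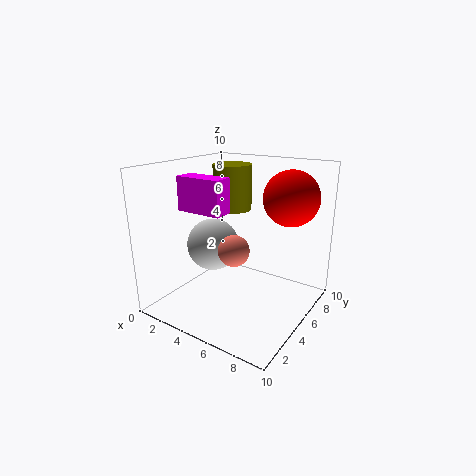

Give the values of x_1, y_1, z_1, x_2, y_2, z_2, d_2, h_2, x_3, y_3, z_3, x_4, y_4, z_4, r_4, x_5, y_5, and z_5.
x_1 = 6, y_1 = 3, z_1 = 5, x_2 = 0.5, y_2 = 4, z_2 = 6.5, d_2 = 1.5, h_2 = 2.5, x_3 = 7.5, y_3 = 8, z_3 = 7.5, x_4 = 2.5, y_4 = 8, z_4 = 6, r_4 = 1.5, x_5 = 2, y_5 = 6, z_5 = 3.5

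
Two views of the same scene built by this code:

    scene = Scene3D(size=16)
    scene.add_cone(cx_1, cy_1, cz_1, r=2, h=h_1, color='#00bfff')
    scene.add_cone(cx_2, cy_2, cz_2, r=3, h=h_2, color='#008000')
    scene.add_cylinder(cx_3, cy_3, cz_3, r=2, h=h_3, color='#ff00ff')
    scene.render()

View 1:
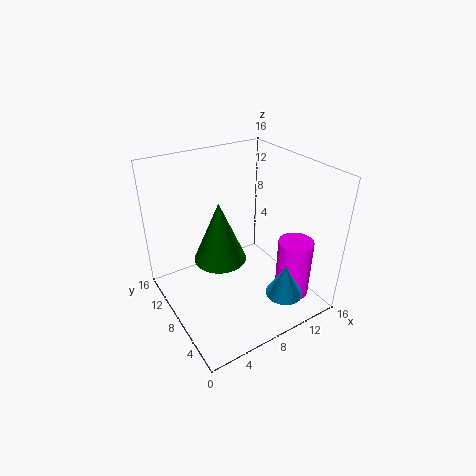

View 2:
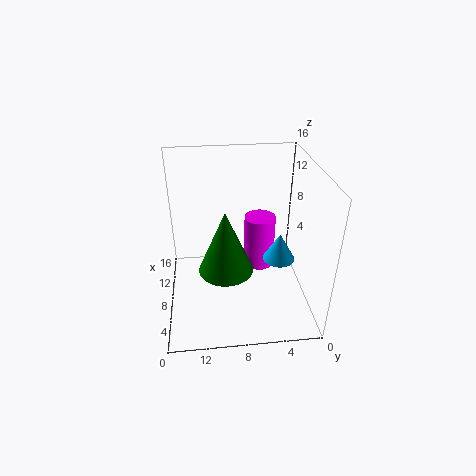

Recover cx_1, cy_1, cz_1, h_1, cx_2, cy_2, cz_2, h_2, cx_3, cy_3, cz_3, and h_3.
cx_1 = 10.5, cy_1 = 2.5, cz_1 = 3, h_1 = 3.5, cx_2 = 6.5, cy_2 = 9.5, cz_2 = 5, h_2 = 7, cx_3 = 13.5, cy_3 = 4.5, cz_3 = 0.5, h_3 = 7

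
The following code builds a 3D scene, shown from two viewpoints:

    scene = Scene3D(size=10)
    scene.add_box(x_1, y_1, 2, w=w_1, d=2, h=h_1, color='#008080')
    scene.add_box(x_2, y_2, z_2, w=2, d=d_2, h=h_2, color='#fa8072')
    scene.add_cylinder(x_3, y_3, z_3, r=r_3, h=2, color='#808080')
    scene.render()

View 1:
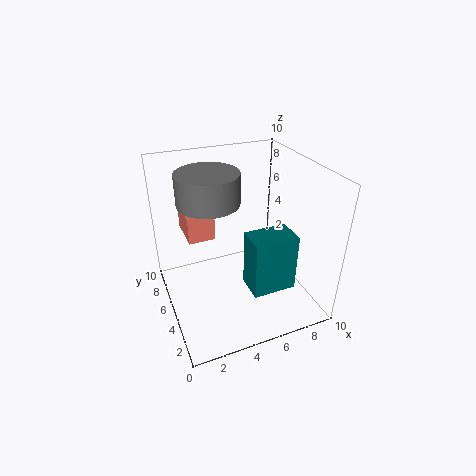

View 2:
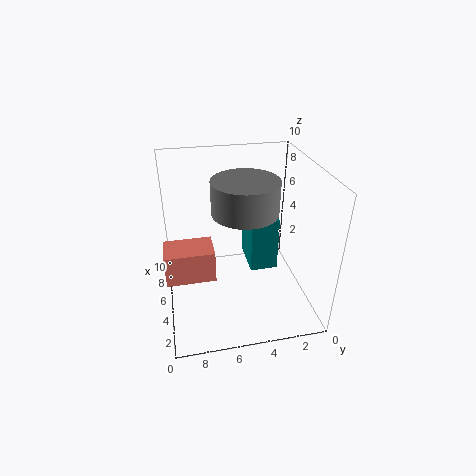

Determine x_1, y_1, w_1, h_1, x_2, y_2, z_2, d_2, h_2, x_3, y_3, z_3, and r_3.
x_1 = 5; y_1 = 2; w_1 = 3; h_1 = 4; x_2 = 2; y_2 = 7; z_2 = 4; d_2 = 3; h_2 = 2; x_3 = 3; y_3 = 5; z_3 = 8; r_3 = 2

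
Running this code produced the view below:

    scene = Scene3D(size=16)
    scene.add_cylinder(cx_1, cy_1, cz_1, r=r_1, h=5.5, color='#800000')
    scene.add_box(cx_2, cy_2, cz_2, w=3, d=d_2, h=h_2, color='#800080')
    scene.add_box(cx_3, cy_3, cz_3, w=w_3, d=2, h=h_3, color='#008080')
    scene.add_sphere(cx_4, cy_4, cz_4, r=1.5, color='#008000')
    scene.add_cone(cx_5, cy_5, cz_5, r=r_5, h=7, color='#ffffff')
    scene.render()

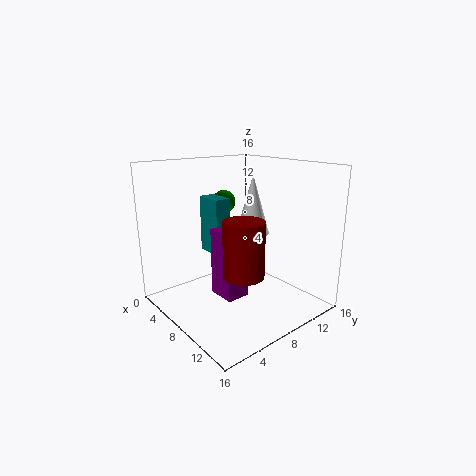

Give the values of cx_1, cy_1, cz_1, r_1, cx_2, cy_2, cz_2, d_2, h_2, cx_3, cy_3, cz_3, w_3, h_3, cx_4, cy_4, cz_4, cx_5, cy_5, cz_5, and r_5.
cx_1 = 12.5; cy_1 = 5; cz_1 = 6; r_1 = 2; cx_2 = 8.5; cy_2 = 4; cz_2 = 3; d_2 = 2.5; h_2 = 7; cx_3 = 0.5; cy_3 = 8; cz_3 = 4.5; w_3 = 3.5; h_3 = 7; cx_4 = 1.5; cy_4 = 11; cz_4 = 10.5; cx_5 = 6.5; cy_5 = 11.5; cz_5 = 7.5; r_5 = 2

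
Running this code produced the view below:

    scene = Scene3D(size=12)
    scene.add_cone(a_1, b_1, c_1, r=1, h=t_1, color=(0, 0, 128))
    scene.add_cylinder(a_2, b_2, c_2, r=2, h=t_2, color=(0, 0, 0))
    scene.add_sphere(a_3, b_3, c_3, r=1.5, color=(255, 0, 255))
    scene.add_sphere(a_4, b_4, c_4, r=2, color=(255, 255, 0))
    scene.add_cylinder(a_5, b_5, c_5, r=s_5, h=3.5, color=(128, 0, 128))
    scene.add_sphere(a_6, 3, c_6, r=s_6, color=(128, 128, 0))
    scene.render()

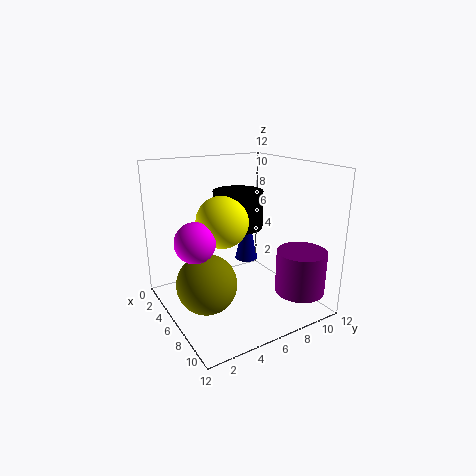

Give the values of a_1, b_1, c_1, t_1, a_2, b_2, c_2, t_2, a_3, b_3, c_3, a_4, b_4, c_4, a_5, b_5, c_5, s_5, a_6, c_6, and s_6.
a_1 = 5; b_1 = 7.5; c_1 = 3.5; t_1 = 4.5; a_2 = 6; b_2 = 6; c_2 = 7; t_2 = 3; a_3 = 7.5; b_3 = 1.5; c_3 = 7; a_4 = 7; b_4 = 4; c_4 = 8; a_5 = 10; b_5 = 9.5; c_5 = 2; s_5 = 2; a_6 = 6; c_6 = 2.5; s_6 = 2.5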